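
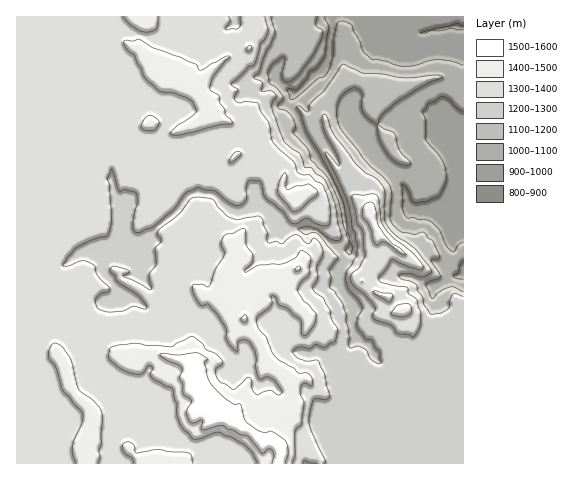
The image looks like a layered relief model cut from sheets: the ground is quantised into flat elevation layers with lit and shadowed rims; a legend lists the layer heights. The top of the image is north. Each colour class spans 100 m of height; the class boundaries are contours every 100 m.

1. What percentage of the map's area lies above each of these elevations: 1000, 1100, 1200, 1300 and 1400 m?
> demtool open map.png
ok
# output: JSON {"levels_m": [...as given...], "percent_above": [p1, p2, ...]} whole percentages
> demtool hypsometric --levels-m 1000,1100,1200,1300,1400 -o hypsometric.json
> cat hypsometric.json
{"levels_m": [1000, 1100, 1200, 1300, 1400], "percent_above": [95, 87, 80, 62, 15]}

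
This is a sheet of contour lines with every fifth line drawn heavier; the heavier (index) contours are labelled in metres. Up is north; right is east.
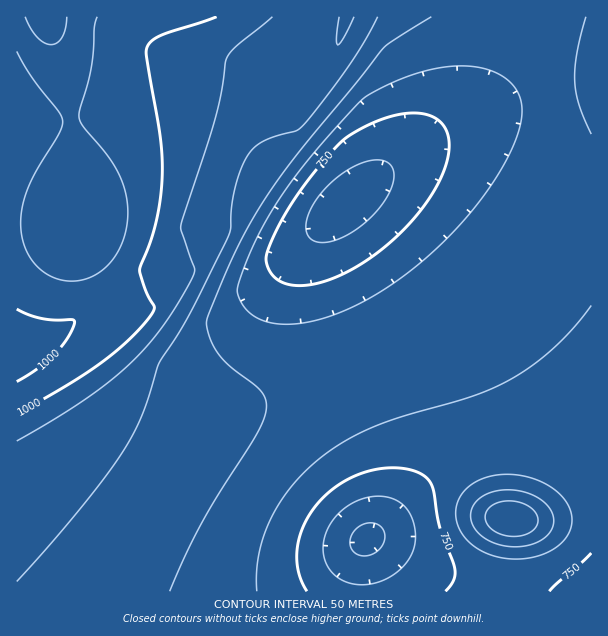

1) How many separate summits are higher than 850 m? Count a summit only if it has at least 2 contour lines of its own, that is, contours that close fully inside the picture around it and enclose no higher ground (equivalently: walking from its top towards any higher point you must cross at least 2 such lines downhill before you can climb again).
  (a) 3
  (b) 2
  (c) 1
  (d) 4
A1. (c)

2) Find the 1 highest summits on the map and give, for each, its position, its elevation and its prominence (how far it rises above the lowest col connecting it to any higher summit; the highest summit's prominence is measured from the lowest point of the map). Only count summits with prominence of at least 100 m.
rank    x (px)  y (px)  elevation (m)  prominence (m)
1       512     519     947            165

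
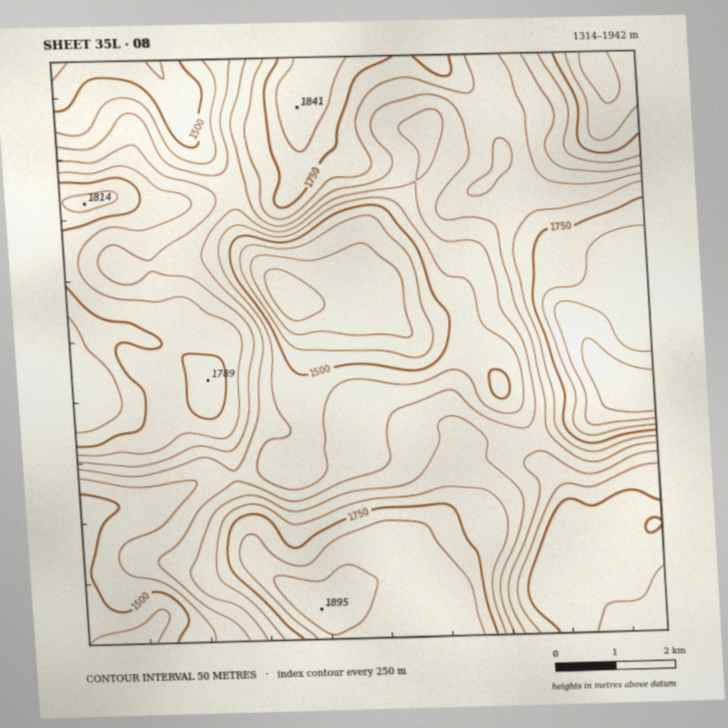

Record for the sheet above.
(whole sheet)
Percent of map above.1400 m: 96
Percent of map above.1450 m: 92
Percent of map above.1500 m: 82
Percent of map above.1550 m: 71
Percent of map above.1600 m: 60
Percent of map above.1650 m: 47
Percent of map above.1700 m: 34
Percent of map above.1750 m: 22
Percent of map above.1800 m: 13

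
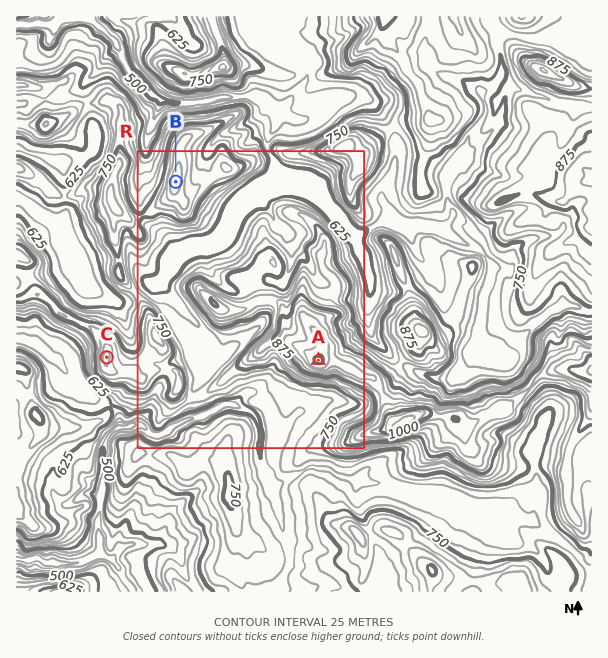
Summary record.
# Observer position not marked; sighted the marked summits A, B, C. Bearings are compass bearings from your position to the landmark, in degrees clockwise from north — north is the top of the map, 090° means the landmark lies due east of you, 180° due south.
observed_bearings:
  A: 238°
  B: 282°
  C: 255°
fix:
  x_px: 496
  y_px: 251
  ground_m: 720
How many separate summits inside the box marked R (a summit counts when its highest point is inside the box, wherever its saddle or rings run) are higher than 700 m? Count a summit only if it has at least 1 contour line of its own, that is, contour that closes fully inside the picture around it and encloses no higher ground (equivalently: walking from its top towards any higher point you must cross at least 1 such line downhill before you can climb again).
6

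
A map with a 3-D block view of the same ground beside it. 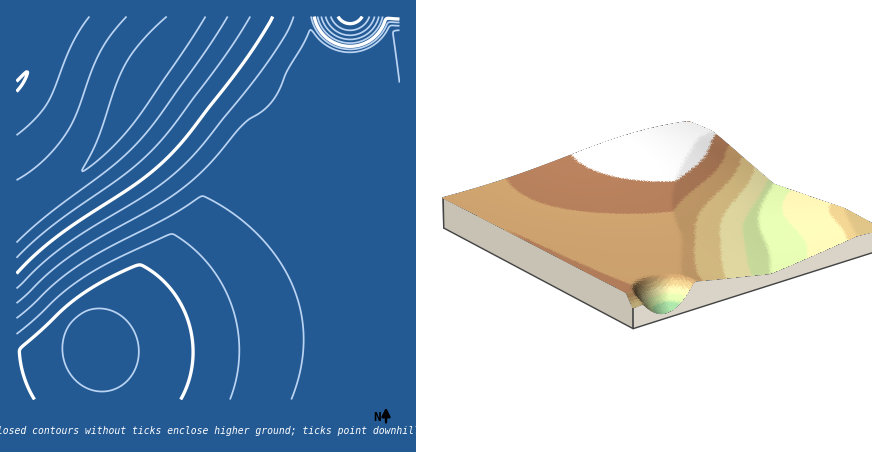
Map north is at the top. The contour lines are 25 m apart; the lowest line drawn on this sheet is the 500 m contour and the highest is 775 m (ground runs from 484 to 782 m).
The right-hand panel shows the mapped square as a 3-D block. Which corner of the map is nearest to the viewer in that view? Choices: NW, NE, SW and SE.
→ NE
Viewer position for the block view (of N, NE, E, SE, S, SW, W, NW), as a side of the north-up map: NE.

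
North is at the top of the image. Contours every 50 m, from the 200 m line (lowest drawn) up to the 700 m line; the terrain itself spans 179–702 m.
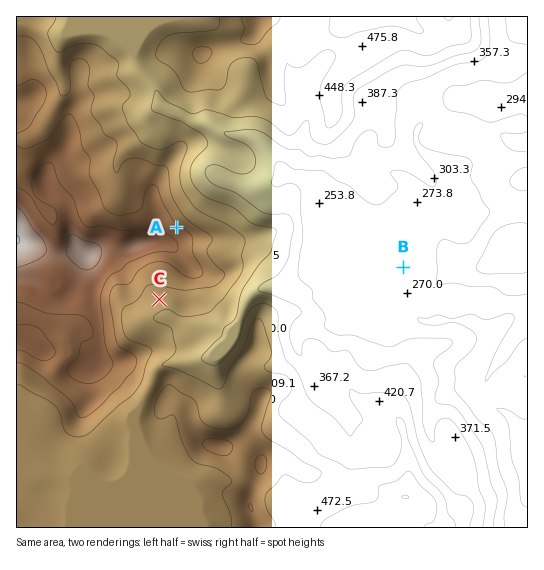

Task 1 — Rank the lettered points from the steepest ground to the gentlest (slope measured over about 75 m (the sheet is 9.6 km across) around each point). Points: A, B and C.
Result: A C B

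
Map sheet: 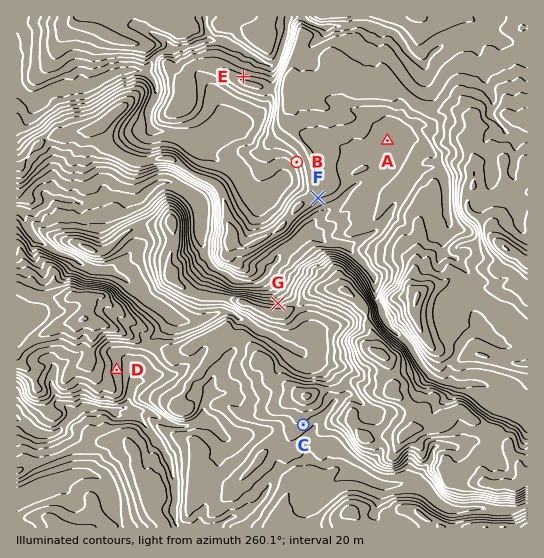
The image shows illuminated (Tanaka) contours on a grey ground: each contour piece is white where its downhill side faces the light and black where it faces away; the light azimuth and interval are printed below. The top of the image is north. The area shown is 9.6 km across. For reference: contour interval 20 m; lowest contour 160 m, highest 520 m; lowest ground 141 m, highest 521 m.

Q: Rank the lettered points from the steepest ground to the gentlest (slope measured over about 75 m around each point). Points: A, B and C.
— B C A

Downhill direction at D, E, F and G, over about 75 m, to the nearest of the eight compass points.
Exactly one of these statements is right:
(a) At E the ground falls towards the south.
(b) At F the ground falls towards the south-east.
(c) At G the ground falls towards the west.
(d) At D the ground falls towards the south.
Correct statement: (b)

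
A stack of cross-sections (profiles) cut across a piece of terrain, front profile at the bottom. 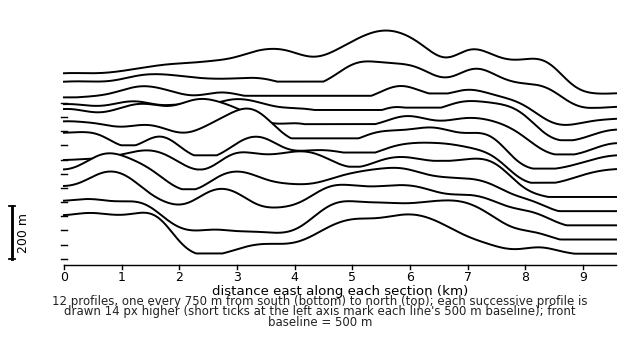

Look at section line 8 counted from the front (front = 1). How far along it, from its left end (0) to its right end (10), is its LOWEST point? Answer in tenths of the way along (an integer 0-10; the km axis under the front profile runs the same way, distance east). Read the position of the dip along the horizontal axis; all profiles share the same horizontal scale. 9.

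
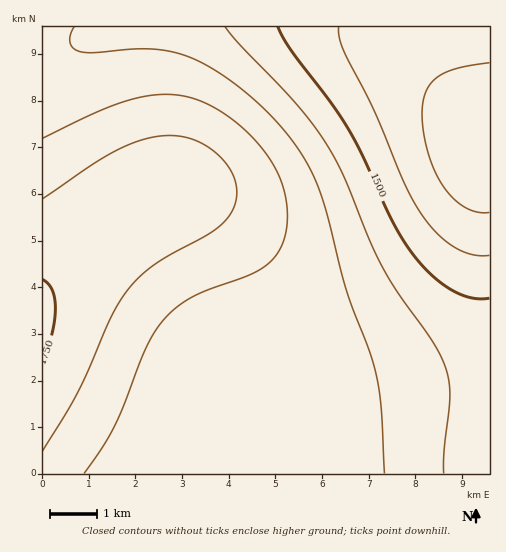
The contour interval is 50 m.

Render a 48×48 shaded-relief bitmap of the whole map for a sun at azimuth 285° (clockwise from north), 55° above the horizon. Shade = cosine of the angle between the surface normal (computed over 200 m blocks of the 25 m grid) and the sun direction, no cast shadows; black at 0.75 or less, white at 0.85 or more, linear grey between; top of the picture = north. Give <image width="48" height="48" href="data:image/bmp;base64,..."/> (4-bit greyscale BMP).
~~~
<image width="48" height="48" href="data:image/bmp;base64,Qk32BAAAAAAAAHYAAAAoAAAAMAAAADAAAAABAAQAAAAAAIAEAAATCwAAEwsAABAAAAAAAAAAAAAAABEREQAiIiIAMzMzAERERABVVVUAZmZmAHd3dwCIiIgAmZmZAKqqqgC7u7sAzMzMAN3d3QDu7u4A////AGZnd4iJmaqru7u8u7u7qpmIh3d3d3iJmmZmd3iImZqqu7u8u7u7qpmIh3d3d4iJmmZmd3iImZqqu7u8y7u7qpmIh3d3d4iJqmZmZ3eIiZmqu7u8zLu7qqmYh3d3d4iJqmZmZ3d4iJmqq7u8zLu7uqmYh3d3d4iJqmZmZnd3iJmaq7u7zLu7uqmYiHd3d4iZqmZmZmd3iImaqru7zLu7uqmYiHd3eIiZqmZmZmZ3eIiZqru7vLu7uqmYiHd3eIiZqmZmZmZnd4iZqru7u7u7uqmYiId3eIiZqmZmZmZmd4iJqqu7u7u7uqmZiId3iIiZqmZmZmZmd3iJmqu7u7u7uqqZiIh4iImaqmZmZmZmZ3iJmqq7u7u7uqmZiIiIiImaq2ZmZmZmZneImaq7u7u7uqmZiIiIiImaq3ZmZmZmZneImaqru7u7qqmYiIiIiImaq3dmZmZmZnd4iZqqq7u6qqmYiIiIiImau3d2ZmZmZmd4iZmqqqqqqpmYiIeIiImau4d3ZmZmZmd4iJmaqqqqqZmIiHd4iImau4h3dmZmZmd3iJmZqqqqmZiIh3d3iImau4iHd3ZmZmd3iImZmZmZmZiHd3d3iImau5mId3d3Z3d3iIiZmZmZmIh3d3d3eImau5mYiHd3d3d3iIiImZmYiId3dmZ3eImau6qZiIh3d3d3eIiIiIiIiHd2ZmZnd4mau6qpmYiId3d3iIiIiIiId3dmZmZmd4iau7uqqZmIiIiIiIiIiId3d3ZmZVZmd4iau7u6qpmZiIiIiIiHd3d3dmZlVVVmZ3iau8y7uqqZmYiIiIh3d3d2ZmVVVVVWZ3iau8zLu6qqmZmIiId3d3dmZlVVVFVVZniau8zMy7uqqZmYiId3d2ZmZVVUREVVZniJq93MzLu7qqmZiId3dmZmVVVERERVZniJq93dzMy7uqqZmIh3dmZlVVRERERVVneJq93d3czLu6qpmIh3dmZVVURERERFVneJq93d3dzMy7qpmYh3dmZVVURERERFVneJqt3d3d3MzLuqmYh3dmZVVURERERVVneJqt3d3d3czLuqmYh3dmZVVURERERVZneJqt3d3d3dzMu6qYh3dmZVVVREREVVZneJqt3d3d3d3Mu6qYh3dmZVVVVUVVVWZneJmt3d3d3d3Mu6qZiHdmZVVVVVVVVmZ3iJms3d3d3d3Mu6qZiHdmZlVVVVVWZmZ3iJmszd3d3d3Mu6qZiHdmZmVVVWZmZnd3iJmczN3d3d3Mu6qZiHdmZmZmZmZmd3d4iJmbvMzd3dzMu6qZiHd2ZmZmZmZ3d3iIiJmbu8zMzMzMu6qZiHd2ZmZmZ3d3eIiIiZmau7zMzMzLu6qYiHd2ZmZnd3d4iIiImZmaq7vMzMzLu6mYiHd3ZmZ3d3iIiImZmZmZqqu7zMu7uqmYiHd3d3d3eIiImZmZmZmZmqq7u7u7qqmYiHd3d3d3iIiZmZmZmZmYiZqqu7u6qpmYh3d3d3d3iImZmZmZmZmYiZmqqqqqqpmIh3d3d3d4iJmZmaqpmZmQ=="/>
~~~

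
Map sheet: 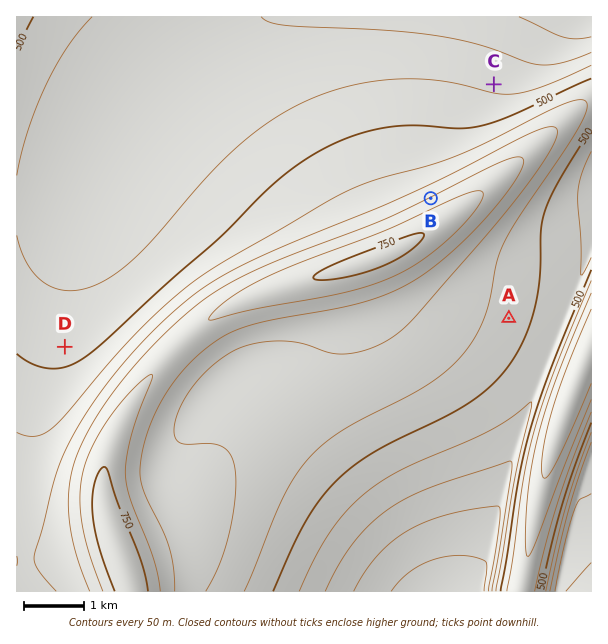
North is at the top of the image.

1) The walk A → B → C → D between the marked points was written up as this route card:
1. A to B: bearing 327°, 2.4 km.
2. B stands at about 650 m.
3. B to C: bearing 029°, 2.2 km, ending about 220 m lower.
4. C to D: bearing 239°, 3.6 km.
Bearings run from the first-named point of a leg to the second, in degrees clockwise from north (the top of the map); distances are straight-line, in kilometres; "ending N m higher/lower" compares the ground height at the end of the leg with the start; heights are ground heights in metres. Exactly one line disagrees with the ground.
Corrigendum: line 4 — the distance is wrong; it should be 8.4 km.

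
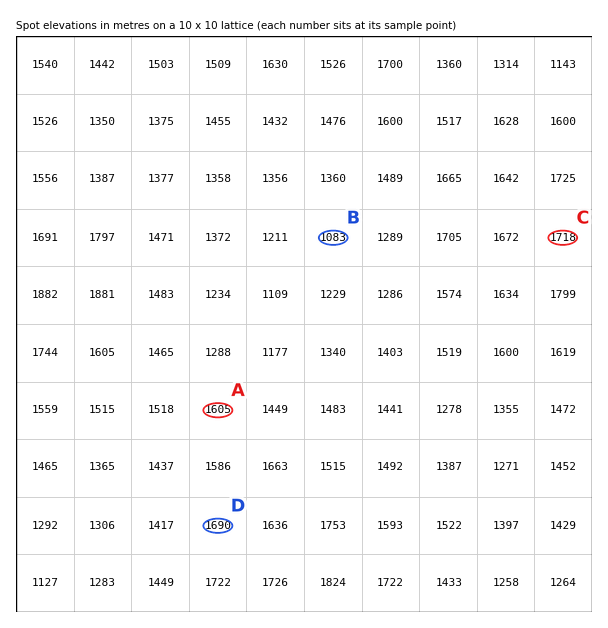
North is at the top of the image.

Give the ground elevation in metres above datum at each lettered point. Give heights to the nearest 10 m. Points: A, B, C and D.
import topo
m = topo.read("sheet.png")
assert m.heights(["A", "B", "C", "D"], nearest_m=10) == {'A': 1610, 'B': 1080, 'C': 1720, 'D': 1690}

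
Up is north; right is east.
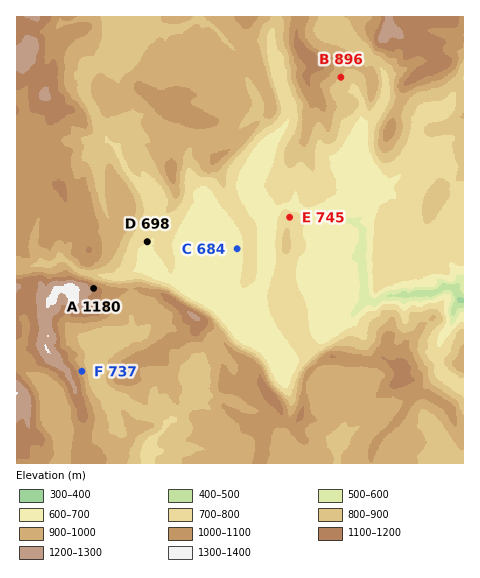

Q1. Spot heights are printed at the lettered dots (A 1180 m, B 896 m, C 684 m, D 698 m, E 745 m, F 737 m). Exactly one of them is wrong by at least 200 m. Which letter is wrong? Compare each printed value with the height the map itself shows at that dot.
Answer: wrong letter F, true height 987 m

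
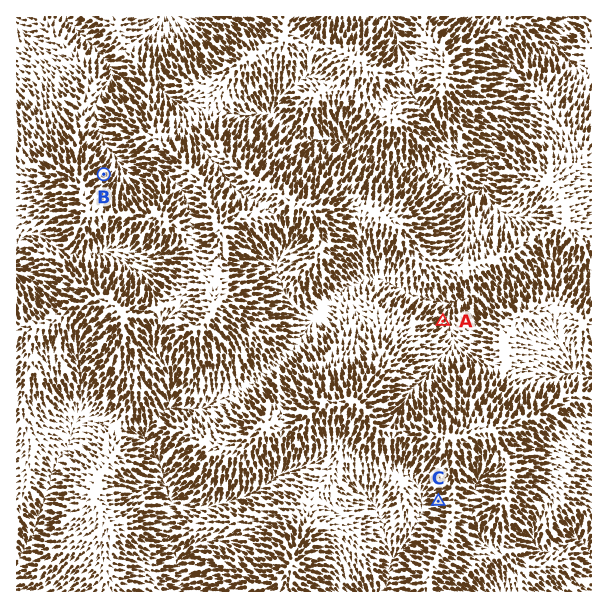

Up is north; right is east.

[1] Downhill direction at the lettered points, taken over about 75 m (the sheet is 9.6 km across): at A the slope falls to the NE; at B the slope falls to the NE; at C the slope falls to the W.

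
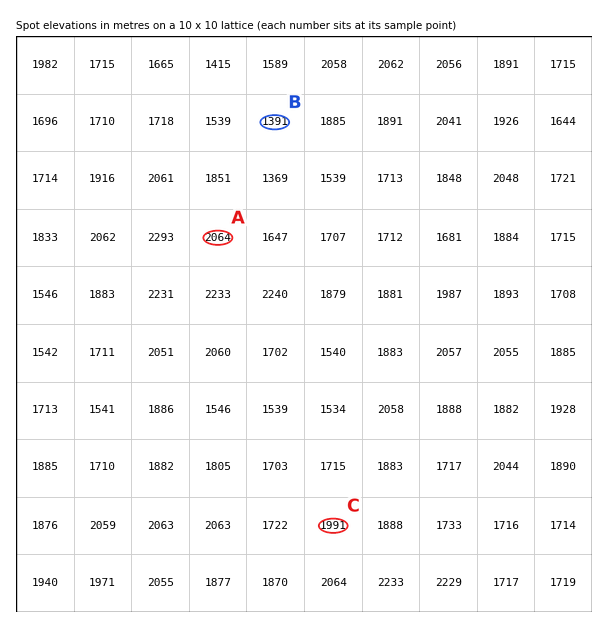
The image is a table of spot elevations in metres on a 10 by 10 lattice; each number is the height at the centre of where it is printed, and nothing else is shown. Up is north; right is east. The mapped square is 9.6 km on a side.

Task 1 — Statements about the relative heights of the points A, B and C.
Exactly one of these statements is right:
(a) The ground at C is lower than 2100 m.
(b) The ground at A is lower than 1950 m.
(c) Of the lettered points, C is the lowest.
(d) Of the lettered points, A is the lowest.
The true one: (a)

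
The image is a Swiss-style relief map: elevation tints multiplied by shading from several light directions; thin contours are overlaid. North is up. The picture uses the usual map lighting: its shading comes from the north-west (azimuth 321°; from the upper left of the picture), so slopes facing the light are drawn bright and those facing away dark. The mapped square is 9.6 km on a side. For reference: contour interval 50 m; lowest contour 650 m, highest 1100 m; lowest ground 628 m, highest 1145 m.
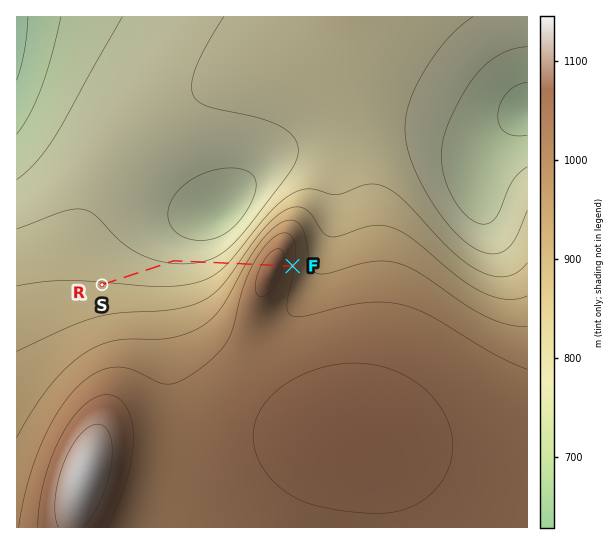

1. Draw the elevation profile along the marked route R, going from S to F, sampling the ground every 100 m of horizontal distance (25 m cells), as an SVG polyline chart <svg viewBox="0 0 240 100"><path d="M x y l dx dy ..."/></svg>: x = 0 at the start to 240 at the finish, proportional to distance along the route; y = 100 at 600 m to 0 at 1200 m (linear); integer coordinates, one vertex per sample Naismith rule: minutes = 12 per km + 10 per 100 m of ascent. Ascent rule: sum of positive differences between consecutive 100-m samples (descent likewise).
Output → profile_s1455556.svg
<svg viewBox="0 0 240 100"><path d="M0 58l7 0 6 1 7 0 6 1 7 1 6 0 7 1 7 1 6 0 7 1 6 1 7 1 6 1 7 0 7 1 6 0 7 0 6-1 7 0 6-1 7-1 7-1 6-2 7-2 6-4 7-4 7-6 6-6 7-6 6-6 7-4 6-3 7 0 7 2 6 3 7 4 3 2"/></svg>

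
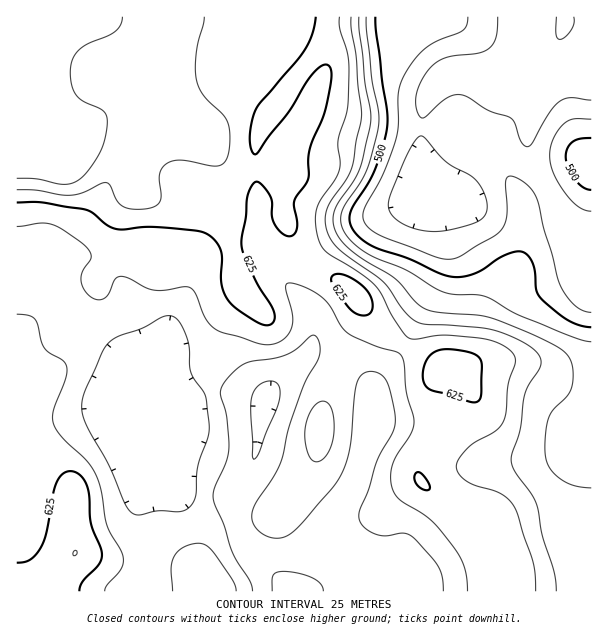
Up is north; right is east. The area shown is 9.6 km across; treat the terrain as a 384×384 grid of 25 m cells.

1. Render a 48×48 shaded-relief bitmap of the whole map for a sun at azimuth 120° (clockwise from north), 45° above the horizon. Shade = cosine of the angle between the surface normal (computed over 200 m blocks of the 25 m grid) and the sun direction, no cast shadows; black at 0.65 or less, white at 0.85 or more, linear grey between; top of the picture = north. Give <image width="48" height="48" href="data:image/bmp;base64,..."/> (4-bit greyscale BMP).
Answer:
<image width="48" height="48" href="data:image/bmp;base64,Qk32BAAAAAAAAHYAAAAoAAAAMAAAADAAAAABAAQAAAAAAIAEAAATCwAAEwsAABAAAAAAAAAAAAAAABEREQAiIiIAMzMzAERERABVVVUAZmZmAHd3dwCIiIgAmZmZAKqqqgC7u7sAzMzMAN3d3QDu7u4A////ADM1eIdlRDMjVnd2VUREREREMiIzRXd2ZTMkaIhlRDM0VmZmVVVEREREMiIzRXd2VTMiV4h1RDM0VmZVVVVUREVEMyMzRnd2VUMiNndlQzM0ZmVVVmVURFVUMzM0RndmVUMiNXdlQzM0VlRFVmVERFVUMzNEVndlVEMiNndkMzM0VkNFVmVERFVUMzREVndlVEMyRohlQzM0VTI0VmZTM0VUREREVndlREMiR4hlREM0VTEjVWZUMjNEVVREVWZlREMiNohlREM0ZkESNWdlMhI0VVRERWZVREQyNndlREM0Z2MRJFd2QQEkVlVEVWVUREQzNWZVREQzV3QQE0aHUgAUVmVVZmVURERERWZVREQzRnYhEjaIYwADVmZmZ3ZVRFVVVVVUREQzRnYxATV4ZBACRWZnd3ZVRFVVZlVURERDRnYxACV4dSABNFVniIZVRGZmZlVERERDRnZBABR4dTESREVXiIdVRGZ3dlVERERERnZSAANndTETRUVXiIdlVFZnh2VEREREVndTEANWdTESRVVmiIdlVUVnd2VUREREVndlMRJGZTEBNVVmeId2VURVZ3ZUREM0Vnd2UyJFZUIRJFVmd3d2VVVEVnZVREMzRWZ3dTM1VVQhEzRVZmZmVVVVVWZlVUMzRVVoh1M0VVVBESIzRFVERFVVVWZmZUMzRVVXmGM0RVZSEBESMzNDM0VVVVZmZlQzRERXiGMjVmZUIRESMzNEM0RVVFVmZmQyNERWd1MjV3dlMiIjRERVRERFREVVVmVCI0VmZlMjV4dlQyI0RVVWVUREREVVRWZDIkZmVUMjVmZVQyIjRVZmVURERERURFZTIkZlVEMzREREQyEjNFZ2VURERERERFVTI1ZlRUREQzMzMyESNFZ3VURERERERFVUM1ZURWZlRDMzMyERI1Z2VVVERERVVVVURGZUVniHZEMzMyIREkZ2VWVVRERWZmVURWZUVoqpdVREMzIREkZlVWZlVURGZmZURGZEVpvcp2VERDMhEkZlRHdmdlM1Z3ZURFVEVoveyoZUREMyElZURHdmiHQ0VmZVRWVEVnnO7JdlREQyI0VDM3ZmiYYzVmZVVmVEVmet7bl1REQzNEQyI2VVaJdUVmZVZ3VEVmZ63cl1REREREIRI0RDV4hkRVVVZ3UzRnZ5vcqGQ0RVVUEAIkQzRnhlREM0aIYyNnd4rMqGQzRVVUEAEkMzRWd2VEMzV3ZCJHiIrMqFMjRVVUIAEkQ0RFZmVUM0VmZTI1eIq7qFMjRERVMQEkREVERWZUREVVZlM0aIq6mGMiRENEQiI0RFVURFVVRVVVVVQzV5qqmHQzREM0RDM0NFZlREVVVWZURWVDV6u5iIZERVQzRURERFZlVERVVmZVRWZURqy5eIhlVVUzNVVURFZmVURFVmZVVVZlRpy4Z4h2ZmZDNFZUREVmZlRFVWZVVVZmVpu4VWd3Z3dUNFZkRERWZmVEVVVVRVZnZ5unVFZmZ3dkM0ZkRERVZ2VURFVVRFVnd6unVEVWZ3dkM0Vg=="/>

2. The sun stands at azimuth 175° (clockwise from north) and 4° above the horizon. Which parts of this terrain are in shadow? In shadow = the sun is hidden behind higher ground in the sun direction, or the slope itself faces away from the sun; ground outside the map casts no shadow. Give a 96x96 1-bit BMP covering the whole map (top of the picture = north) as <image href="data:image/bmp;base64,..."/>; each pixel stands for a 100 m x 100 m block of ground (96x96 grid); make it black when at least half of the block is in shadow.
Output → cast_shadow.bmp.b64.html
<image width="96" height="96" href="data:image/bmp;base64,Qk2+BAAAAAAAAD4AAAAoAAAAYAAAAGAAAAABAAEAAAAAAIAEAAATCwAAEwsAAAIAAAAAAAAA////AAAAAAAAAAAAAAAAAAAAAAAAAAAAAAAAAAAAAAAAAAAAAAAAAAAAAAAAAAAAAAAAAAAAAAAAAAAAAAAAAAAAAAAAAAAAAAAAAAAAAAAAAAAAAAAAAAAAAAAAAAAAAAAAAAAAAAAAAAAAAAAAAAAAAAAAAAAAAAAAAAAAAAAAAAAAAAAAAAAAAAAAAAAAAAAAAAAAAAAAAAAAAAAAAAAAAAAAAAAAAAAAAAAAAAAAAAAAAAAAAAAAAAAAAAAAAAAAAAAAAAAAAAAAAAAAAAAAAAAAAAAAAAAAAAAAAAAAAAAAAAAAAAAAAAAAAAAAAAAAAAAAAAAAAAAAAAAAAAAAAAAAAAAAAAAAAAAAAAAAAAAAAAAAAAAAAAAAAAAAAAAAAAAAAAAAAAAAAAAAAAAAAAAAAAAAAAAAAAAAAAAAAAAAAAAAAAAAAAAAAAAAAAAAAAAAAAAAAAAAAAAAAAAAAAAAAAAAAAAAAAAAAAAAAAAAAAAAAAAAAAAAAAAAAAAAAAAAAAAAAAAAAAAAAAAAAAAAAAAAAAAAAAAAAAAAAAAAAAAAAAAAAAAAAAAAAAAAAAAAAAAAAAAAAAAAAAAAAAAAAAAAAAAAAAAAAAAAAAAAAAAAAAAAAAAAAAAAAAAAAAAAAAAAAAAAAAAAAAf4H4AAAAAAAAAAAB////8AAAAAAAAAAB////8AAAAAAAAAAD////8AAAAAAAAAAH////8AAAAAAAAAAH////8AAAAAAAAAAP////8AAAAAAAAAAH////8AAAAAAAAAAH////8AAAAAAAAAAD////4AAAAAAAAAPj///B4AAAAAAAAA/z//8AAAAAAAAAAB////wAAAAAAAAAAH////gAAAAAAAAAAP////gAAAAAAAAAAP////AAAAAAAAAAAP////AAAAAAAAAAAP////AAAAAAAAAAAP////AAAAAAAAAAAP////AAAAAAAAAAAP////AAAAAAAAAAAP///+AAAAAAAAAAAP///+AAAAAAAAAAAH///8AAAAAAAAAAAD///4AAAAAAAAAAAB/7/wAAAAAAAAAAAAeB/AAAAAAAAAAAAAAAQAAAAAAAAAAAAAAAAAAAAAAAAAAAAAAAAAAAAAAAAAAAAAAAAAAAAAAAAAAAAAAAAAAAAAAAAAAAAAAAAAAAAAAAAAAAAAAAAAAAAAAAAAAAAAAAAAAAAAAAAAAAAAAAAAAAAAAAAAAAAAAAAAAAMAAAAAAAAAAAAAAB8AAAAAAAAAAAAAAB8AAAAAAAAAAAAAAB8AAAAAAAAAAAAAAB8AAAAAAAAAAAAAAA8AAAAAAAAAAAAAAA8AAAAAAAAAAAAAAAYAAAAAAAAAAAAAAAAAAAAAAAAAAAAAAAAAAAAAAAAAAAAAAAAAAAAAAAAAAAAAAAAAAAAAAAAAAAAAAAAAAAAAAAAAAAAAAAAAAAAAAAAAAAAAAAAAAAAAAAAAAAAAAAAAAAAAAAAAAAAAAAAAAAAAAAAAAAAAAAAAAAAAAAAAAAAAAAAAAAAAAAAAAAAAAAA="/>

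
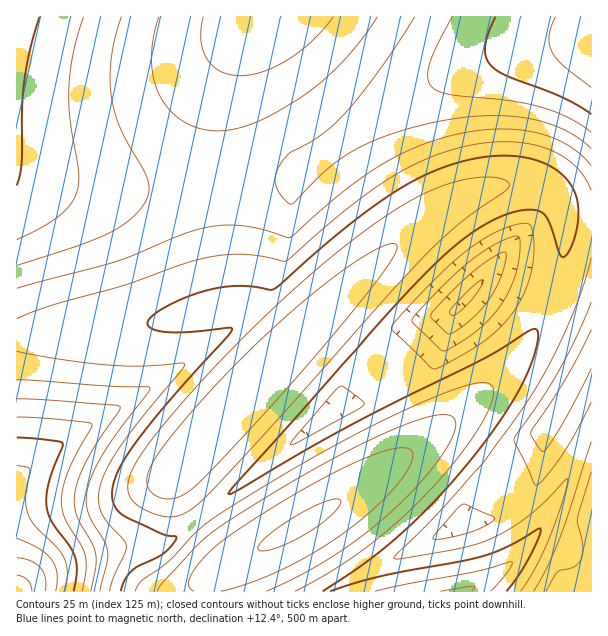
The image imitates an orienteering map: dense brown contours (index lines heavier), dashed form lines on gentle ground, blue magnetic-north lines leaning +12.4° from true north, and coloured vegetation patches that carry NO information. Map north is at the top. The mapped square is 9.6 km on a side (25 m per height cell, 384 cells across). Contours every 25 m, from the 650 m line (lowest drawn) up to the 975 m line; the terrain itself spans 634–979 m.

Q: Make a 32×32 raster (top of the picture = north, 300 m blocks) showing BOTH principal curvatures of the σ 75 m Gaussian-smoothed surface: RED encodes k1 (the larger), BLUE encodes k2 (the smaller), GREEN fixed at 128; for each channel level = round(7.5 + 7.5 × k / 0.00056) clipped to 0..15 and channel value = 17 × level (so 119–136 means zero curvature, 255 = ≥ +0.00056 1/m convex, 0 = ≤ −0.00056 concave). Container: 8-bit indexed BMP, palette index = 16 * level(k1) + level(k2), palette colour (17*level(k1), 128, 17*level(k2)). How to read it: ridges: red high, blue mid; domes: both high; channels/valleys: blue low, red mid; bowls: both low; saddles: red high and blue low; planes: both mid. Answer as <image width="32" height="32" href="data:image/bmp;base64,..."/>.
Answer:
<image width="32" height="32" href="data:image/bmp;base64,Qk02CAAAAAAAADYEAAAoAAAAIAAAACAAAAABAAgAAAAAAAAEAAATCwAAEwsAAAABAAAAAAAAAIAAABGAAAAigAAAM4AAAESAAABVgAAAZoAAAHeAAACIgAAAmYAAAKqAAAC7gAAAzIAAAN2AAADugAAA/4AAAACAEQARgBEAIoARADOAEQBEgBEAVYARAGaAEQB3gBEAiIARAJmAEQCqgBEAu4ARAMyAEQDdgBEA7oARAP+AEQAAgCIAEYAiACKAIgAzgCIARIAiAFWAIgBmgCIAd4AiAIiAIgCZgCIAqoAiALuAIgDMgCIA3YAiAO6AIgD/gCIAAIAzABGAMwAigDMAM4AzAESAMwBVgDMAZoAzAHeAMwCIgDMAmYAzAKqAMwC7gDMAzIAzAN2AMwDugDMA/4AzAACARAARgEQAIoBEADOARABEgEQAVYBEAGaARAB3gEQAiIBEAJmARACqgEQAu4BEAMyARADdgEQA7oBEAP+ARAAAgFUAEYBVACKAVQAzgFUARIBVAFWAVQBmgFUAd4BVAIiAVQCZgFUAqoBVALuAVQDMgFUA3YBVAO6AVQD/gFUAAIBmABGAZgAigGYAM4BmAESAZgBVgGYAZoBmAHeAZgCIgGYAmYBmAKqAZgC7gGYAzIBmAN2AZgDugGYA/4BmAACAdwARgHcAIoB3ADOAdwBEgHcAVYB3AGaAdwB3gHcAiIB3AJmAdwCqgHcAu4B3AMyAdwDdgHcA7oB3AP+AdwAAgIgAEYCIACKAiAAzgIgARICIAFWAiABmgIgAd4CIAIiAiACZgIgAqoCIALuAiADMgIgA3YCIAO6AiAD/gIgAAICZABGAmQAigJkAM4CZAESAmQBVgJkAZoCZAHeAmQCIgJkAmYCZAKqAmQC7gJkAzICZAN2AmQDugJkA/4CZAACAqgARgKoAIoCqADOAqgBEgKoAVYCqAGaAqgB3gKoAiICqAJmAqgCqgKoAu4CqAMyAqgDdgKoA7oCqAP+AqgAAgLsAEYC7ACKAuwAzgLsARIC7AFWAuwBmgLsAd4C7AIiAuwCZgLsAqoC7ALuAuwDMgLsA3YC7AO6AuwD/gLsAAIDMABGAzAAigMwAM4DMAESAzABVgMwAZoDMAHeAzACIgMwAmYDMAKqAzAC7gMwAzIDMAN2AzADugMwA/4DMAACA3QARgN0AIoDdADOA3QBEgN0AVYDdAGaA3QB3gN0AiIDdAJmA3QCqgN0Au4DdAMyA3QDdgN0A7oDdAP+A3QAAgO4AEYDuACKA7gAzgO4ARIDuAFWA7gBmgO4Ad4DuAIiA7gCZgO4AqoDuALuA7gDMgO4A3YDuAO6A7gD/gO4AAID/ABGA/wAigP8AM4D/AESA/wBVgP8AZoD/AHeA/wCIgP8AmYD/AKqA/wC7gP8AzID/AN2A/wDugP8A/4D/AGRkdYaYqbm4x8i4qKiYmIiFgICEh4iIiLf4+JiIhIWIdWR0hJWmpoWWuLi4uKiomIiHhYCAg4eHh4fH+KiFhJeGhnaFlaSUcnCWqKi4uLioqJiIh4WAgHR3h4en+JeCl5aWlpeYp4WFlJCVmKiouLioqJiYiIeFgGBydHbH+ISVlpanp6iol5ioloCDl5ioqLi4qKiYiIeHcoWEgoX3t4OGhpaXqKi4qamol4CAh5ioqLi4uKiYmIiEhJiXg6b3h3SGhoeYmKiouKiYh4GAhoiYqKi4uKiomIeCl5iVhPendnOEhoeImKiouKiYh4OAhIiYqKi4uLiomIaTl5aCt/d3dnOChoeImKiouKiYiIWAgoeImKiouLioqIaCgnGH93d3d3Vwg4eImKi4uKiYiIaAcIaHl6iouLioqJeGcHbXh3eHh4eCgIWImKi4uKiYiIdgcYGBhJent7e4qJiEcJeHh4eIiIiGgIKHmKi4uKiYiIWEl5eUgpenp7e3qJiAdJeXl5iIiIiHg4CGmKi4uKiYh4KXmJiWg5enp7e3qIZwl5eYmJiYmJiYhoCEmKiouKiYhZOXmJiDhpenp7eomICYmJiYmJiYmJiYl4KDl6iouKiXhYGDhoVzh5ent7eohpiYmJiXl5eYmJiYmIWDl6iouKiXh4SBcGB2h5ent6iYiIiIiIeHh4eImJiYmIWEmKiouKenl4d3cnB2h6e3t6iHh4eHh4eHh4iIiIiIiISHmKiouKenl4d3cXCHl6e3qIeHh4d3d3eHh4eIiIiIhnWHmKiouKenl4eHcHKXp7eoh4eHh3d3d4eHh4eHh4eGdIeHmKiouKenl5eGcISnt6iHh4eHh3eHh4eHh4eHh3d0hoeHmJioqLenp5eVgaa3qIeHh4eHd4eHh4eHh4eHd3WGhoeHiJioqLe3p6empqiod4eHh4eHh4eHh4eHh4d3dYaGhoeHiJioqKi4t7e4qJl3h4eHh4eHh4eHh4eHh4d2hoaGhoaHiIiYqKioqKiZmXeHh4eHh4eHh4eHh4eHh3eGhoaGhoaHh4iImJiYmJiYh4eHh4eHh4eHh4eHh4eHd4eHhoaGhoaGh4eHiIiHh4eHh4eHh4eIiIiIh4eHh4eHh4eHhoaGhoaGhoaHh4aGhoeHh4eHiIiIiIiIiIiIiIiHh4eHhoaGhoaGhoaGhoaGh4eHh4eIiIiIiIiIiIiIiIiHh4eHh4aGhoaGhoaGhoaHh4eHh4iIiIiIiIiIiIiIiIiHh4eHh4eHh4aGdnd3d4eHh4eHh4iIiIiIiIiIiIiIiIiIh4eHh3d3d3d3d3d3h4eHh4eHiIiIiIiIiIiIiIiIiIiIh4eHd3d3d3d3d3c="/>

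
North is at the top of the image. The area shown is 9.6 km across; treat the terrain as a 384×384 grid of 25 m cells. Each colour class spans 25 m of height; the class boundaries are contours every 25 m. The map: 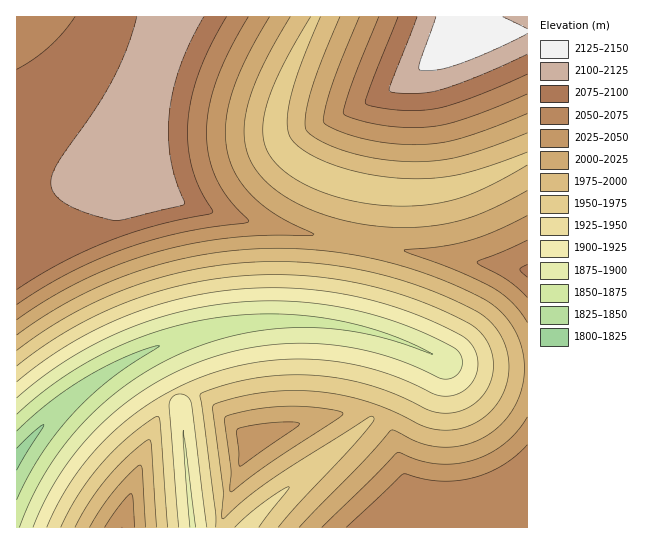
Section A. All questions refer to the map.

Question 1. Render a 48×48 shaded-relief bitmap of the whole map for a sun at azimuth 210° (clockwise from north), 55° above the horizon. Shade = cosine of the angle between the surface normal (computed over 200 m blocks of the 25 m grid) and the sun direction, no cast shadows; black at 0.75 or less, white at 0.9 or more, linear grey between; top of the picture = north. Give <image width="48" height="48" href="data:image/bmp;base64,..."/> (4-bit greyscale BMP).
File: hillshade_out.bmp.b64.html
<image width="48" height="48" href="data:image/bmp;base64,Qk32BAAAAAAAAHYAAAAoAAAAMAAAADAAAAABAAQAAAAAAIAEAAATCwAAEwsAABAAAAAAAAAAAAAAABEREQAiIiIAMzMzAERERABVVVUAZmZmAHd3dwCIiIgAmZmZAKqqqgC7u7sAzMzMAN3d3QDu7u4A////AHd3d3ZlQyIjeqqJhmZmZVVnd3d3d3d3d3d3d2ZlQyIjerqYh2ZmZVVnd3d3d3d3d3d3dmZmQyIjirqomHZmZlVWZ3d3d3d3d3d3ZmZmRCIkirqpmYdmZmZmZnZlVmZ3d3d2ZmZlVDIkm7qpmZh2ZmZmZlQzNEVmd3dmZmZVVDIlm7uqmZmYZmZmZUIjMzRFZ4ZmZmVVVEIlm7uqmZmZh2ZmZTIjMzRFVpZmZmVVVEIlq7u5iZmZmHZmZTIjM0RFVZhmZlVVVEMmq7unZ4iZmYdmZCIjM0RVVoh2ZVVVVEMmq7p0NFZ3iJiHYyIjM0RVZoiHZVVVVEM3q6dDMzNEVmd3UiIiM0VWZ4mZhlVVRENaunQzMzIiMzREMiIiNEVmd5mZmGVVRERql0MzMzIiIiIiIiIiNFZneJmZmYdVRERGVDMzMzIiIiIiIiIiNWd4iJmZmZl2VEREMzMzMzIiIiIiIiIiRniJmZmZmaqYdkREMzMzMzMiIiIiIiI1eZmZmZmZmaqqmHZEMzMzMzMiIiIiIjV6u7qqqpmZmqqqqph2VEMzMzMiIiIzRoq8zLu7upmZmqqqqqqpiHZVREMzRFZ4q8zMzMy7u5mZmqqqqqu7u6qZiIiIiaq8zMzMzMzLu5mZqqqqqqu7u7u7u7u7zMzMzMzMzMzMy5mZqqqqqqu7u7u7u8zMzMzMzMzMzMzMzJmaqqqqqru7u7u7u8zMzMzMzMzMzMzMzImaqqqqqru7u7u7u8zMzMzMzMzMzMzMu4iZqqqqqru7u7u7u8zMzMzMzMzLu6qZh3eJmqqqqru7u7u7u8zMzMzLu6mYd2ZVVXd4iZqqqru7u7u7u7u7uqmYdmVURERVVXd3eImaqru7u7u7u6mYdlVERERERERVVXd3d3iJmqu7u7qph2VEMzMzREREREVVVXd3d3d4iZqqqYZUQzMzMzMzREREREVVVXd3d3d3d4iIZUMzMzMzMzM0REREREVVVXd3d3d3d3d1QzMzMzMzM0RWZ3d3ZlVVVXd3d3d3d3dkRDMzMzMzRniaqqqpmIdlVXd3d3d3d3dUREQzMzNGmru7u7uqqpmHZXd3d3d3d3dUREREMzWKu7u7u7uqqqqZh3d3d3d3d3ZURERERFm7u7u7u7uqqqqpmXd3d3d3d3ZVVVRERHq7u7u7u7uqqqqZmXd3d3d3d3ZVVVVVVYmqq7u7u7qqqqqZmWd3d3d3d3ZVVVVVVniZmaq7u7qqqqmZmWZ3d3d3d3ZlVVVWZniIiImqu7qqqpmZmWZnd3d3d3dmZmZmZneIiIiJqrqqqpmZmWZnd3d3d3dmZmZmZneIiHd4iaqqqZmZmWZnd3d3d3d2ZmZmZnd3d3d3d4mZmZmZmWZmd3d3d3d2ZmZmZmd3d3d3d3eIiJmZmWZmd3d3d3d3ZmZmd3d3d3d3d3d3eIiZmWZmd3d3d3d3Znd3d3d3d3d3d3d4d3eImWZnd3d3d3d3d3d3d3d3d3d3d3d4d3d3d2Znd3d3d3d3d3d3d3d3d3d3d3d4h3d2VQ=="/>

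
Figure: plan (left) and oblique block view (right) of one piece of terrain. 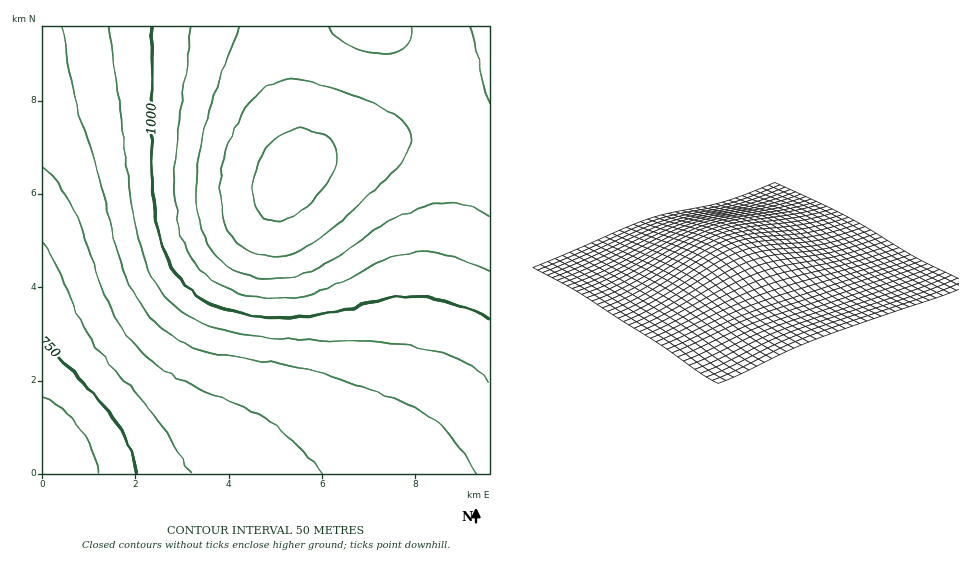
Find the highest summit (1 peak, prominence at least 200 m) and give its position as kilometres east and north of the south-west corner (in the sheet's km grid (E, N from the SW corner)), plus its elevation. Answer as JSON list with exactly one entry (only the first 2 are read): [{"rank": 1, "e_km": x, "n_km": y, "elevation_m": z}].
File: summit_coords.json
[{"rank": 1, "e_km": 5.29, "n_km": 6.36, "elevation_m": 1219}]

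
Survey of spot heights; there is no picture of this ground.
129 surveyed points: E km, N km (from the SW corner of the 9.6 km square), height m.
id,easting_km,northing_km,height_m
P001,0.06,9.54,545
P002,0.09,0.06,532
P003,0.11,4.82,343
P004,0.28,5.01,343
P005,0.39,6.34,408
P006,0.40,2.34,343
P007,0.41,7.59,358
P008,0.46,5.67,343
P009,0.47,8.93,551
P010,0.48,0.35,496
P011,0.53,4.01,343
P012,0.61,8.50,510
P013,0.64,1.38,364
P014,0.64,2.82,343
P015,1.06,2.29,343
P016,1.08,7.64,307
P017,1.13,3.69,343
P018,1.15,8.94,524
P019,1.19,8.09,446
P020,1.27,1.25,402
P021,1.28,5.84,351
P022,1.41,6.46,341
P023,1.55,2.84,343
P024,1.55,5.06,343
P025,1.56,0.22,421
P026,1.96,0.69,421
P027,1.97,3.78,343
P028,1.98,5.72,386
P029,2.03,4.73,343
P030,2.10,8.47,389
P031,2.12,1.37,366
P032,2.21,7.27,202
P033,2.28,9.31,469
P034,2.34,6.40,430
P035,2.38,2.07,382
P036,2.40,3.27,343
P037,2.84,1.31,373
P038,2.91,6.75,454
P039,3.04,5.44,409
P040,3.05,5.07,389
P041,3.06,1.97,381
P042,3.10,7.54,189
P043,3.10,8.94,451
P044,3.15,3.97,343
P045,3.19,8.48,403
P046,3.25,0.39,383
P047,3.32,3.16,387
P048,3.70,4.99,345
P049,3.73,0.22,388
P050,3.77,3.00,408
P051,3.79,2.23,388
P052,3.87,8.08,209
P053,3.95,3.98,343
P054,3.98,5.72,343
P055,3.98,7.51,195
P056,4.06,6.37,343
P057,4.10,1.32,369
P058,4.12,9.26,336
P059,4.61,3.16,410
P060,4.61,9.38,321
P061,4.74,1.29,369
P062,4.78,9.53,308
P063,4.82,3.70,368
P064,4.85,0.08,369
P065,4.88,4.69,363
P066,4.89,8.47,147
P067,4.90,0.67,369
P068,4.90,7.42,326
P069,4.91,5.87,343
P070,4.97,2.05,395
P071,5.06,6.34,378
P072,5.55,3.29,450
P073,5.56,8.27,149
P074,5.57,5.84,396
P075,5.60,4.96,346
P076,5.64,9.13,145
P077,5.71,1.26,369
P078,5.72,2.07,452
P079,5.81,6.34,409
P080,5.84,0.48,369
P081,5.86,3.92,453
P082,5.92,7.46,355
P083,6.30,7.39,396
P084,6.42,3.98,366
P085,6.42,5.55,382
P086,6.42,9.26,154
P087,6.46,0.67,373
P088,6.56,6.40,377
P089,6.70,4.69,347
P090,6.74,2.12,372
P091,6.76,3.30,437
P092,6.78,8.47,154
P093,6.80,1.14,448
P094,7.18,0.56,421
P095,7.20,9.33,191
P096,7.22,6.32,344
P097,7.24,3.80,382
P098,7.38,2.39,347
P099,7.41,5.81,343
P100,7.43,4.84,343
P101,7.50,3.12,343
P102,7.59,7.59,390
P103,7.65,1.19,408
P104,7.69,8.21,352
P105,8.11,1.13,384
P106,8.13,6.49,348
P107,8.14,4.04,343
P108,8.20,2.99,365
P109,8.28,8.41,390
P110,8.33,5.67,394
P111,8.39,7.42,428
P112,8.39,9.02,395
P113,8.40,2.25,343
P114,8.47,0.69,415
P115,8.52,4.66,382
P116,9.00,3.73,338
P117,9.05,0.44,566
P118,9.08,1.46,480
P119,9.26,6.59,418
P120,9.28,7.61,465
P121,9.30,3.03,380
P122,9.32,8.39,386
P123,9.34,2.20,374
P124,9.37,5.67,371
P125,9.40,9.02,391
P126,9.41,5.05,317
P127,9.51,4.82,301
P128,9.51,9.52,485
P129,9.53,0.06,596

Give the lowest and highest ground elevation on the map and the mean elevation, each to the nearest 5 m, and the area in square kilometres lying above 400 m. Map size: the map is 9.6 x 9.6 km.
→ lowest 145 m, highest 595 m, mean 365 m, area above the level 25.1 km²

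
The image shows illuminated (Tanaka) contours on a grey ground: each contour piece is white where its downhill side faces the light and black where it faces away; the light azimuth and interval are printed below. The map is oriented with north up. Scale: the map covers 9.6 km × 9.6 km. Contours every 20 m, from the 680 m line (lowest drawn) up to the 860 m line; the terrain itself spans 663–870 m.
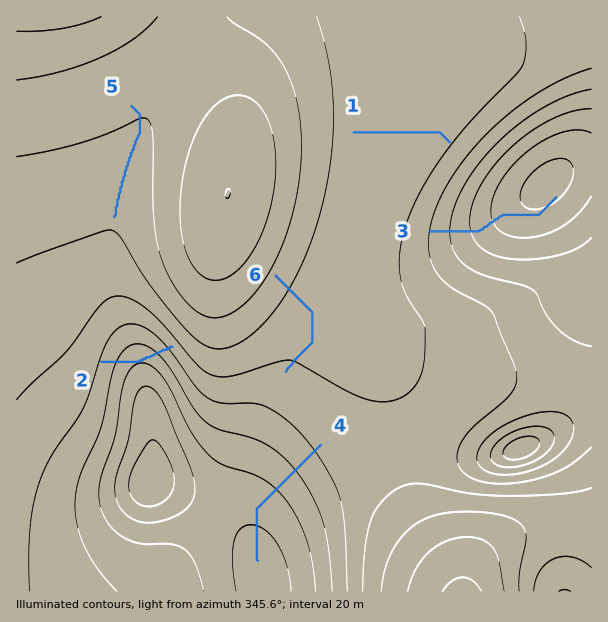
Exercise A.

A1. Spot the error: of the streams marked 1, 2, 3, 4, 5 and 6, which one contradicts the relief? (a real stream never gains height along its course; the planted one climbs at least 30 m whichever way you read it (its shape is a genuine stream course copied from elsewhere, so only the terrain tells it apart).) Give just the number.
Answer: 2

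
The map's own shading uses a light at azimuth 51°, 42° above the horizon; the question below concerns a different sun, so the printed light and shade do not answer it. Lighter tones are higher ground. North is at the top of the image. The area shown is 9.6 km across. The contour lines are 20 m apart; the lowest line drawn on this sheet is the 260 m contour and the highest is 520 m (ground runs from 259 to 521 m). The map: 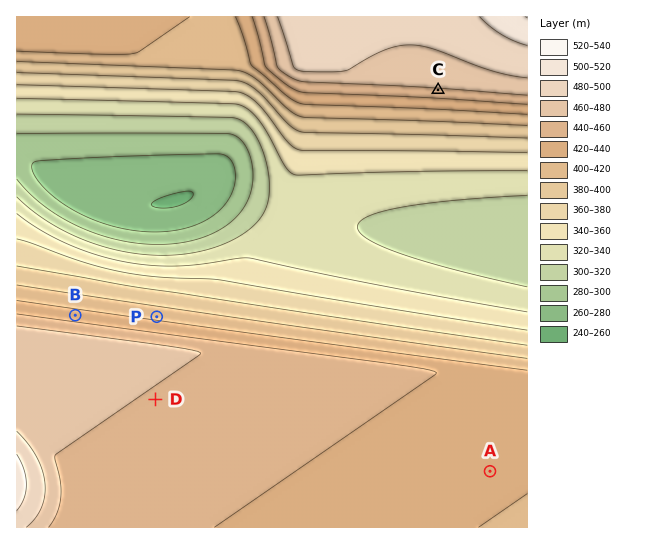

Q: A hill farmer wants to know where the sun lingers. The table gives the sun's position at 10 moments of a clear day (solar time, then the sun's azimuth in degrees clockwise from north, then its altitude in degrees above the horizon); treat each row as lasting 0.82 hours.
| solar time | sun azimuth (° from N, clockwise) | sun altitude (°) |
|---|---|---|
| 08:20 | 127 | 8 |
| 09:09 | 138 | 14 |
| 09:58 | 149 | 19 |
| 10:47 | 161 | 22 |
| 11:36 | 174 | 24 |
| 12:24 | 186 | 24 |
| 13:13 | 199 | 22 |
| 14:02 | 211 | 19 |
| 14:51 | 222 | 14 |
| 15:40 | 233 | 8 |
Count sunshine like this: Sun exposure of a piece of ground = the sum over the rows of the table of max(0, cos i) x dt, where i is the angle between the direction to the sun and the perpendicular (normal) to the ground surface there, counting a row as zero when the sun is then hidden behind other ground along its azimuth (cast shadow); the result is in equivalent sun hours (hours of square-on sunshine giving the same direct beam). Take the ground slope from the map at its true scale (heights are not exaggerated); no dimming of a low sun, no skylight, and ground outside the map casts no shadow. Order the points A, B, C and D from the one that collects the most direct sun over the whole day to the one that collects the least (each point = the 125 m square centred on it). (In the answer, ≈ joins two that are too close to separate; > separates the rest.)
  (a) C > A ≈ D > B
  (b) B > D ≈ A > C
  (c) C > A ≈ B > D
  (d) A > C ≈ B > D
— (a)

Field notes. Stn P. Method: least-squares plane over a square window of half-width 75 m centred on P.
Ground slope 4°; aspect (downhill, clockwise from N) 8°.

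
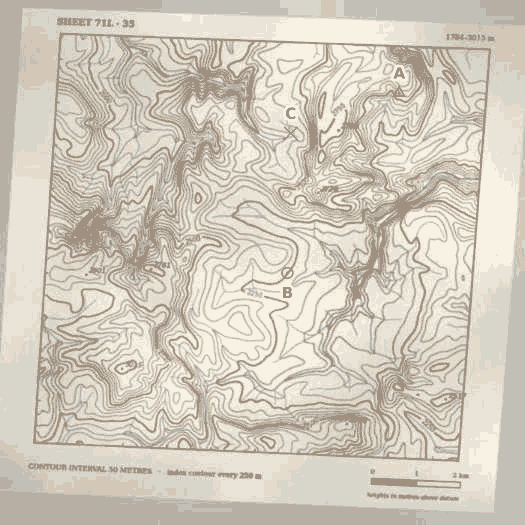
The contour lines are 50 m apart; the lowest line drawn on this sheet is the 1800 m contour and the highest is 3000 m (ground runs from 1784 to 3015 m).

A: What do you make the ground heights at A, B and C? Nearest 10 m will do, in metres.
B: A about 2570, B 2250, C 2340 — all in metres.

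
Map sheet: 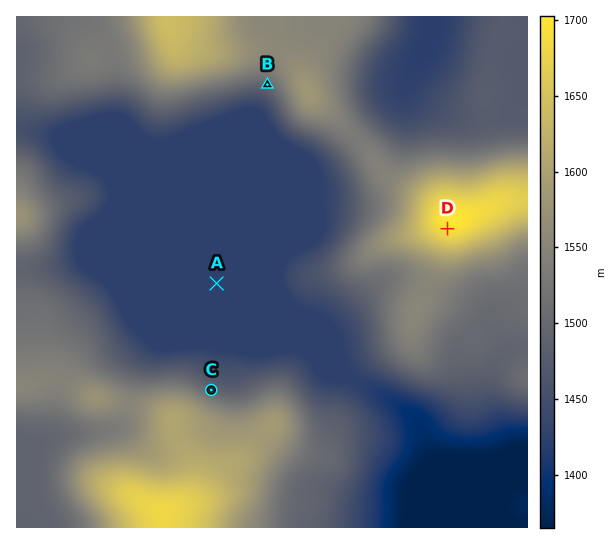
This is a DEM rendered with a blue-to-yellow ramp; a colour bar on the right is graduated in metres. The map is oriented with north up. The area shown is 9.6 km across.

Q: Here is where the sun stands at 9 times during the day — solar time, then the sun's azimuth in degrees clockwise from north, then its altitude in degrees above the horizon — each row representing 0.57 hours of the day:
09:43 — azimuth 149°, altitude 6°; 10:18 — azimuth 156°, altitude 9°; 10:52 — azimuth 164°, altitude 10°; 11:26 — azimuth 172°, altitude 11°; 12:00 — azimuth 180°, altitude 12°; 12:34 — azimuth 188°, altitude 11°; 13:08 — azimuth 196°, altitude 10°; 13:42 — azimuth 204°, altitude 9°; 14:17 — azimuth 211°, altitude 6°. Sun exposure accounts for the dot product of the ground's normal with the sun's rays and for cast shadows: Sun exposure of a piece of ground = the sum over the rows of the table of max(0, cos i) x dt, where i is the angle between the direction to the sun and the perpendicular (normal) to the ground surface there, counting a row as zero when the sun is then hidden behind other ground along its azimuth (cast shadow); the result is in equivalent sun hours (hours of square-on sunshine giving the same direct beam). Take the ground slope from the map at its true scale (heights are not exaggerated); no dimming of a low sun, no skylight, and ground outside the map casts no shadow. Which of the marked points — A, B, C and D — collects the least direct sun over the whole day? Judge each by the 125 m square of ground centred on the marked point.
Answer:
C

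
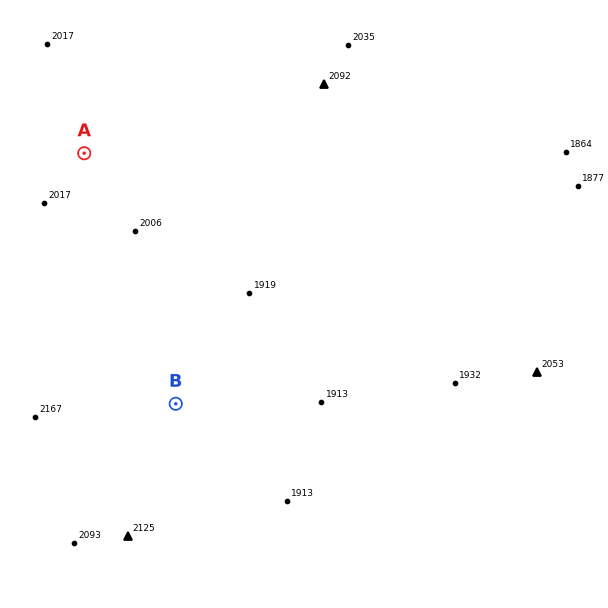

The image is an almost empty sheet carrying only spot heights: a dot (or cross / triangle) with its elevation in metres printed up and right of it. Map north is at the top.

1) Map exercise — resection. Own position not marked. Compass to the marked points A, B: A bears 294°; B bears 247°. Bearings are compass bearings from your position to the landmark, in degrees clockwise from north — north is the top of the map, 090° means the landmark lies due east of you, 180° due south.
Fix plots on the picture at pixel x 417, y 301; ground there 1960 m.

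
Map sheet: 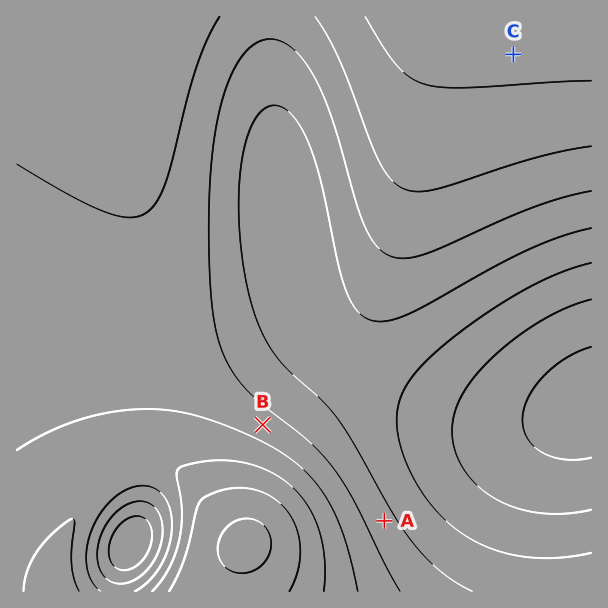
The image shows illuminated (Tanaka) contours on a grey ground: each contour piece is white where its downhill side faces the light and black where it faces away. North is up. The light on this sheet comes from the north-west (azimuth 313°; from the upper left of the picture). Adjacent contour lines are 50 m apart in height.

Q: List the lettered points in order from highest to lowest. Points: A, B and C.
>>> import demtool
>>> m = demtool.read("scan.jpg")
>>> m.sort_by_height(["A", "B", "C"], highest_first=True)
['C', 'B', 'A']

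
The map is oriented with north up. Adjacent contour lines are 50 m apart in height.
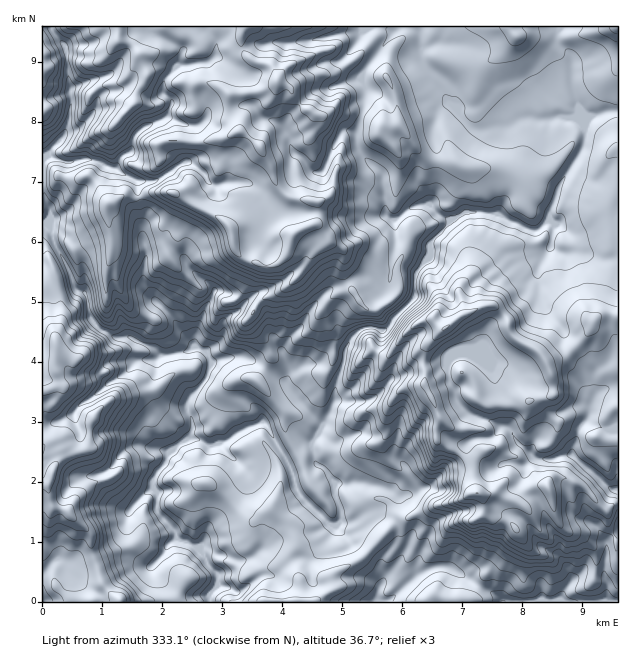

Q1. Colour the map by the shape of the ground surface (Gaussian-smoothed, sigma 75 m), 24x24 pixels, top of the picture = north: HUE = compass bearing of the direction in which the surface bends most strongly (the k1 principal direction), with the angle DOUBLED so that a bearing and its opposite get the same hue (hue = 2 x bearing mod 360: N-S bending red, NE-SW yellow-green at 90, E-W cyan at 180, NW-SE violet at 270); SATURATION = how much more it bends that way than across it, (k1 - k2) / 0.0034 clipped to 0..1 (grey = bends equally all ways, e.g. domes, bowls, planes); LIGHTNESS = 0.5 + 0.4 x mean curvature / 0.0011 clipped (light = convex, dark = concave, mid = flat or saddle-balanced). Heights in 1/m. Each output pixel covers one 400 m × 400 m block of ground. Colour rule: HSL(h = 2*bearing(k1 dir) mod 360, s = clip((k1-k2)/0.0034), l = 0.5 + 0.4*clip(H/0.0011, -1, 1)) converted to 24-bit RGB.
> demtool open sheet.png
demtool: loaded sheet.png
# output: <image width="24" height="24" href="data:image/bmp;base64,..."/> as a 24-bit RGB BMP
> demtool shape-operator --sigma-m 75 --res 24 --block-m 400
<image width="24" height="24" href="data:image/bmp;base64,Qk32BgAAAAAAADYAAAAoAAAAGAAAABgAAAABABgAAAAAAMAGAAATCwAAEwsAAAAAAAAAAAAAPr+6Z22SgNufsaXncDK8vnaOwaUxBlWJJMo823fPxHbNv2yz0HZiLkx3SY94Tb7Bu6zUmnLAzD2IfmY0cpYqSX8z2mI9Z6YnUY9RbFRlveSdUS89JFxEpMfE0lPSWiOMgq9tkYpogaVpVZGRzHmlwWOcSHVvVX9OfHQiUDUtjW1Rj0tAxcg7LrdeKncm491VcV5JhrJYbN5+cz6cuMmmQlMNTBkQi6VzoqaNW3dkmqOBapWMaUt4v3CMpni9WEx30lmMcDMwYXQ+j9e3eOrXuSnIoeXgHeArb4HI0/Xadz5dI0JQ1k1MmCR6e7awV5V+hJ6rpoSqgLCZjS9NQoNvZI1hrVefqFnQYSjF+VxSuNjxX8bDrkXGee6JVxtHrOyGO9ZF2VNfmzVyPY9ACRxFyqRnvJiwebeuV3J1v6R/gSGBj9qMQEOPmnFmf3RSIEosKhGs+tHxo8zlbpO1nkS94bd/itPj0xkz3YeERT0aGMwqyLHkFj2NbK3NjLuWq3arh1Rvf7JqsBuqnERJi1lqgnZfZZlmdip/FaAPi+hca3Eyo6lLLaVh2o1SdgowwyY0o5CoqozX0urQJ05mfDdHHFwqn3AvS1sVoIrBpDqomc5tVFKQZk6axH++rk9uMCVe8/XWQ7eGbsWBrkXBli84uLQtNlariY27ZZ0sPSGe7KuMNFJOW3qPkru9SyuVv5CdNX0mciAZnsORPVBxo2W/aziu2Y0+KTKJ0/W3OjnAqk4lWyM3krJkjsJyK15/p3Bo1KS6EaZVHP9v27XwbVe0lYtKImWFuYKPiENxlOa+eUVztpp0HEhHpF8h+XXdXIPWnOWUdyODmsHQcXS6vIfBvdySN0FoZ5tkrXpn0KJxHY1SKWgbVU2j3p/iPabgVHC3pJjctkhDTFp0wpKEJgy3K91+FZFPxOJtnjeFf826g1mBfnVofEhL0uCETkptco2DaM3GxeLuo4vjjCGfVDIWRIcfWhYbbjwdX2ERZMRDjUx0ZoZNAWFW0/L4wGH/r9xXu4chMmAndFppr05Xv+/mpEa2p2KPX4tzuNuKW48pOAAAUiUOw+3moDC1MiFqEXfB+tfRKDlSLoFDyaqWxDKBMUsAADMa9s/899T1wHXpJlVOufTCQzRVfDtsvKGdgW6vocNaNgBM/t3NY/fhNw83fjVOSdmomDn/SbcA5027pcN/HYNcalezwdzq833nADMi9dZ92Fis2dT3sUjEYkVuZ4SOi66JgGKczOKeJgAz7/GssMFKXByAjcapzh1eaSworm5GMdVO2OOEQl17TaM0UHpZs7d+AENxd7Y+1L2Kd35JhE9SXmd6dY6Hi4RyiWptfgCGVl7F0NyAz9SXERB7x515UkigyXzVt+3mkWe4z4W1yX/Es+zlPWqiZnOf1ZZJFkFOrbl8lmxvkXaNaY+Ye1VxfGtgj4ZtKxdFpV58t9SFwZBLHzRylF1ORigsk+ycf2CdWnyOy5K7ktOmT6Vtf0iVQjp85L3IDXiKpcF3jpG5lSY0oZIeXUVyk3pwiZOAHRNFRJSA5evbyljaeCagc9q8pO3sZqC6j3B7fl9pS7GO7byjSqFuaE14r0g2QHMieyU/hY4ZjY0XQp+vysylNVF5i5aNk4WCQkzwqL3pY9SXhgwvHaUARvZ3zVCmhnE+fWhVksZsRqBtXTcm65B+TVCFsERRmVecWnOLiqmQg42idZahpoqLMmiGkHZ4mJN2BYIDeUkAdTUAAm1b9MrPK5ATYGsWlaJiil2KquGsbSZjHrw86d+FShJEmcVvYae6XHazk7q1gXWfjXKTgniEtH+dO2R4r5mVBIoxGRDC9tXxENDMAstT8YnsTijcxYzOj9jHtUthZz534cWYFEorSDTBq9C/d72pS2eHg2RgeHNhc3pthYN5eIqGUVGVkaSG8dTpBQCeGW4/+9DeQM3jCDZair9efqFRjl09lUxGQLWNzOLux4/tImJ/z7OAiVeKZmB5gmBriYx6c3x0goJxfoVselxgd4RUudxTABMzcbYdt51J1YhSHVvFi5HKisLBfU+lzp28mNesUWgfrLMiQyNaweSqcFB/d1xxi4hvkox+d31wcn5zeoB4dmuJnIqRvYfmVCDh3JC/MJtY0qmcJ2txhJE/dklHZr2TfNO74IzJwTTaPDO+MZKmx6NiaExsgHadgpGalneRnXlvZIJsb4B8XXJglZBuewBLMKI6c7BXeM6GiFNVoGKeeaKJVVCA0a1mfI8cb5kSJbYQzERWj0x5dJNZdl6MiIdvhHhveGGCxcCYcJWkXFCGlmyhv3eI"/>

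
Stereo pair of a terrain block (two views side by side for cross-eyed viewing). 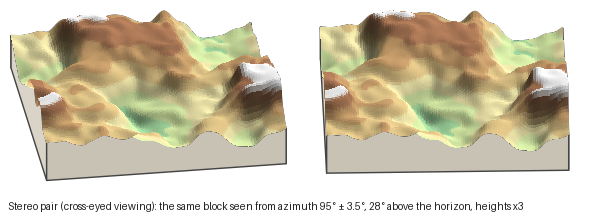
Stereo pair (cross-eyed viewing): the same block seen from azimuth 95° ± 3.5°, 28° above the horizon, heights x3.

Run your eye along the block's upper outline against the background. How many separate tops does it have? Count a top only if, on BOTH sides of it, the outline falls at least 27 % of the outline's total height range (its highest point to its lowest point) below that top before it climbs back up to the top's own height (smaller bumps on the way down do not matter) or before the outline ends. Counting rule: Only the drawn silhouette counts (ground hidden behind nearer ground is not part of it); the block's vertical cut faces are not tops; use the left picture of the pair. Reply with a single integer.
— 0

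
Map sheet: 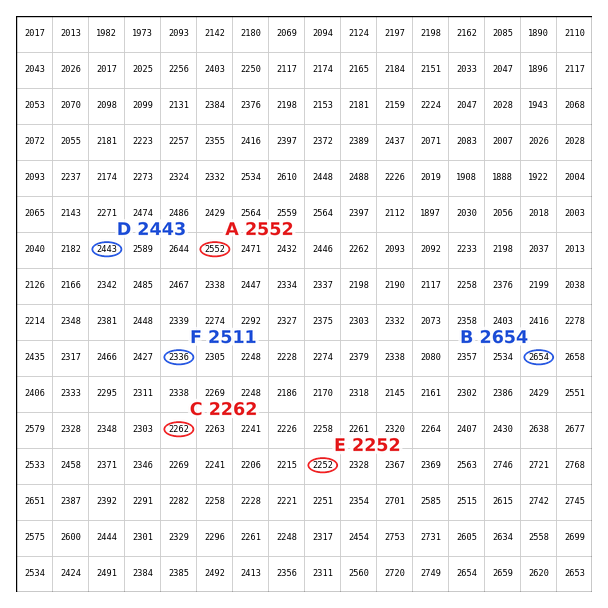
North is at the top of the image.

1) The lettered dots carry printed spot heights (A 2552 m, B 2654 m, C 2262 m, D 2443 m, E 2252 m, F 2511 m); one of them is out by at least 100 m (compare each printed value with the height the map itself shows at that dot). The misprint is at F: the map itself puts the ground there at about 2336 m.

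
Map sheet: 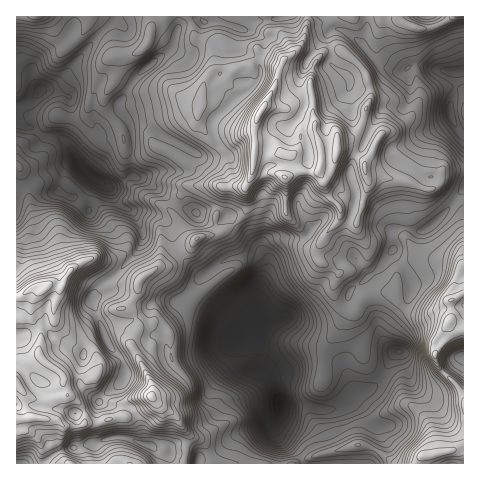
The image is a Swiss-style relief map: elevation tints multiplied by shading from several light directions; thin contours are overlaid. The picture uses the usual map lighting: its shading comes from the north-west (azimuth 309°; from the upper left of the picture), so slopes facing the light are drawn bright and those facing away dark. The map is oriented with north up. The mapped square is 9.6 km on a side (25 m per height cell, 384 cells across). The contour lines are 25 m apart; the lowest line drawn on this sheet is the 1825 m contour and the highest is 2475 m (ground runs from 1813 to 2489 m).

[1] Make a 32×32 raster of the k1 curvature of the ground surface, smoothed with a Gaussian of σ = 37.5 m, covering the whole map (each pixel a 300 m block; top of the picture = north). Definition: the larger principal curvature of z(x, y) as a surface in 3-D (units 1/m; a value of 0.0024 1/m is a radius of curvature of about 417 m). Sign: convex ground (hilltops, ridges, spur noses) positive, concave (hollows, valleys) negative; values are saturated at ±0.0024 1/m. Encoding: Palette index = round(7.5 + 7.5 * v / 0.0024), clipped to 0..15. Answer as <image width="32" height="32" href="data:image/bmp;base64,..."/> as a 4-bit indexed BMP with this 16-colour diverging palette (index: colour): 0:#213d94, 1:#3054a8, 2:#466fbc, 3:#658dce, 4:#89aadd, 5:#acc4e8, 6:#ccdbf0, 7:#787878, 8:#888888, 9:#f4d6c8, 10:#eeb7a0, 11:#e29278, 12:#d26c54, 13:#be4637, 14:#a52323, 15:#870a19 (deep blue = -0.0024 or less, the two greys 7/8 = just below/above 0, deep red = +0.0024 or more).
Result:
<image width="32" height="32" href="data:image/bmp;base64,Qk12AgAAAAAAAHYAAAAoAAAAIAAAACAAAAABAAQAAAAAAAACAAATCwAAEwsAABAAAAAAAAAAlD0hAKhUMAC8b0YAzo1lAN2qiQDoxKwA8NvMAHh4eACIiIgAyNb0AKC37gB4kuIAVGzSADdGvgAjI6UAGQqHAHuemay6icmYm6ve2onZ7dudmoeal5jceLdWuZz8iJuauJ/9urqsybmXeJmZp3Z7id7Jm9253qmLqIe5h5qouXi6q+as3rqWmql2uZiInLh713ychp+6uamZmqyYd4t5f5etrMd/eriHeId7mImaivqsqHva+nx4eIiHioeZh4/VfIiefNmMl2eImqmYiYZ/+Xuam5qpq6d3iImJmYiZm9ypuZq5qbi4eIeGeZmneau7mqxmvLiHqniHh4m5qZqK3O3OeIjZiZy4dpmauImZeMuKv6eJvZp3zpiZqauoiYd9qYr/ypnKqXm5eJyZm4mIjIeInKqnyOiJh5qsl5uIuYu4mqmKuMjP3IeIutjIioeZmqyGy4qah7m5z5it54iYiZqpmrqc2ninuY6J3Nh3iYmZecp424u77faee8qsmL7JmZuHjHiqmqn8797YvKuoyaqJeYupiqiX6pmc2dt4mcqIqYqrm8p5l8yqrLyPaYmoqpepjIuJq5vrl628rOt4mIm7qJqJmZmJzmiOycq6qYiZqaq3iXmaiJ+6jni9iLp5l4h7yJmamYiL+J53fqmrqZmJi5qLqIyJh/i9iJ6HuJmHyYqpt5l6q7nsfnj5h6d4d6yYqt2YmYibvty9qYiIiHmYuZd9mLq6mpromomJqoeal4qIe6e3mIqo6ZmpnP76"/>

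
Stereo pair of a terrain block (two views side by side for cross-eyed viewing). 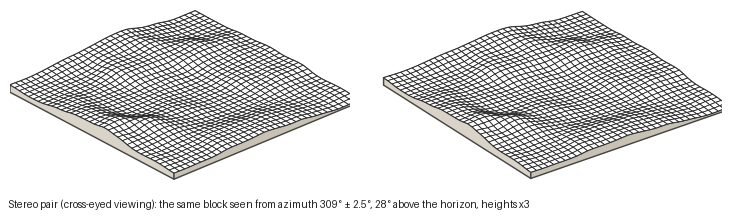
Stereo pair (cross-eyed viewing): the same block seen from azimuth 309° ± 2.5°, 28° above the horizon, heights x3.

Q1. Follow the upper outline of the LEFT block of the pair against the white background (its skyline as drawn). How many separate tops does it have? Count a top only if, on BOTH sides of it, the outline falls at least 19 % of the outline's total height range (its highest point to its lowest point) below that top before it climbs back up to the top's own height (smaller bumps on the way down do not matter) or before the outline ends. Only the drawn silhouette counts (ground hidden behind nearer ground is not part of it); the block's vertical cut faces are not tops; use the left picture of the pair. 1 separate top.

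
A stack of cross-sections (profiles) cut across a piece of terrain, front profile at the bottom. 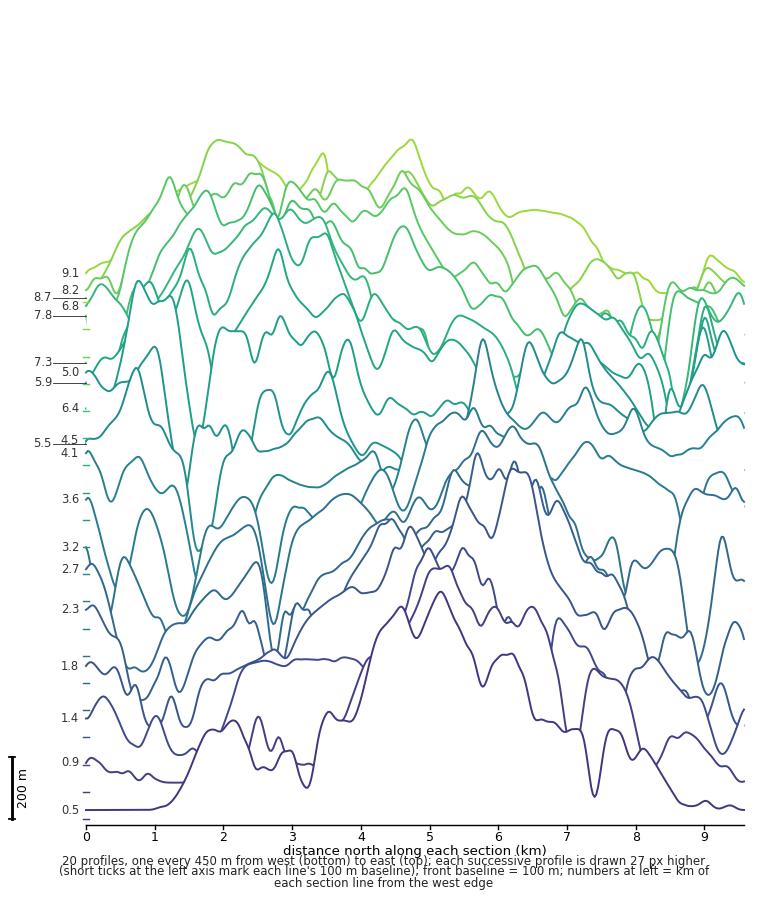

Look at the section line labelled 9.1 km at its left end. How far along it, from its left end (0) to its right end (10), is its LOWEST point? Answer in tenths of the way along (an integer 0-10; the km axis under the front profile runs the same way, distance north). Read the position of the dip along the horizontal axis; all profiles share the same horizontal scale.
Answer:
9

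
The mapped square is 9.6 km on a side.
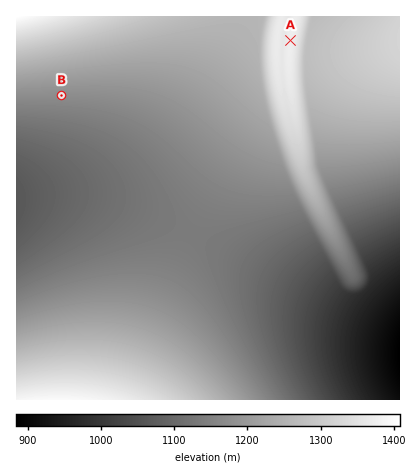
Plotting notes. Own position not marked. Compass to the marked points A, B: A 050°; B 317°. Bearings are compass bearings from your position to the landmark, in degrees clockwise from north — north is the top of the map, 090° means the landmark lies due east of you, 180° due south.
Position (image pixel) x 133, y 172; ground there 1125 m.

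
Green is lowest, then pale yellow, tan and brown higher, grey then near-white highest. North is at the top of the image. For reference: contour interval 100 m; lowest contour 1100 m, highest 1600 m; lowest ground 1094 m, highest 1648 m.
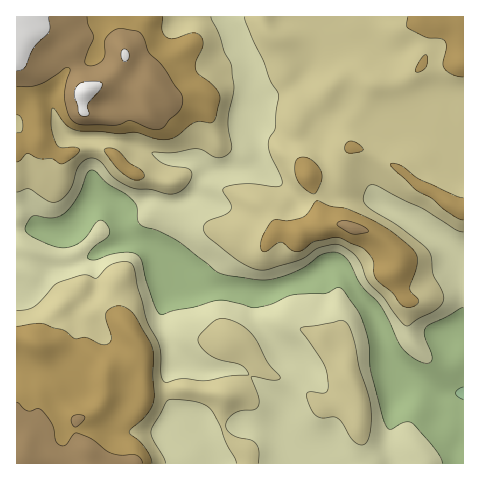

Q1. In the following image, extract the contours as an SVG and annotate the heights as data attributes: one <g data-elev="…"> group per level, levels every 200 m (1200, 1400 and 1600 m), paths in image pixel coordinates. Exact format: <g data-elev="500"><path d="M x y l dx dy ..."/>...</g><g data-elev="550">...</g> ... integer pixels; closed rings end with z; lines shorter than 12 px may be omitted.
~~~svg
<g data-elev="1200"><path d="M442 463l-1-5-6-8-23-27-8-1-13 7-5-2-4-13-11-42-2-29-5-18-6-14-17-23-5 0-11 6-33 1-20 9-15 3-6 0-24-6-9-1-57 14-3-2-4-7-8-25-4-18-4-7-6-2-7-1-14 2-15 6-5 0-3-2 0-3 4-6 17-14 0-7-6-7-4-1-2 2-10 14-6 6-7 4-8 2-12-2-19-8-9-6-1-4 4-9 4-3 21 2 12-6 13-17 8-22 5-3 4 2 12 12 18 10 8 8 3 6 1 13 3 4 17 6 18 9 39 30 7 4 35 6 14-1 28-9 24-16 11-2 7 2 8 8 13 24 19 21 21 40 9 9 10 6 8 1 3-5-8-23 2-8 37-20"/></g><g data-elev="1400"><path d="M152 463l-2-7-5-8-16-16 20-20 4-8 1-8-2-48-3-8-17-28-6-4-7-2-6 1-6 4-1 7 5 21-1 3-5 3-6-1-12-6-12 1-11-9-21-6-26 2"/><path d="M405 307l8 0 5-5 0-3-7-7-1-4 7-22 0-10-6-8-15-13-24-15-24-11-18-3-12-5-3 1-8 12-5 3-14 4-15-1-9 14-4 11 1 5 3 2 16-10 4 1 8 7 7 1 15-9 21-5 6 1 21 10 6 4 5 7 1 14 2 6 16 13 8 12z"/><path d="M463 198l-7-2-36-16-20-15-9-1 2 4 22 21 17 9 12 11 10 7 9 4"/><path d="M310 193l4 1 4-4 4-10 0-7-4-7-6-6-6-3-6 0-5 5 1 13 4 10z"/><path d="M134 180l5 0 5-2 0-4-2-3-12-8-13-13-6-2-6 1 0 3 12 16 10 8z"/><path d="M17 162l11-9 11 6 14 0 9 5 11-6 6-6 1-2-3-2-16 0-5-4-5-18 0-15 2-3 12 16 10 6 43 4 18-2 25 8 7-1 7-2 20-15 6-1 9 2 4-2 6-19 0-7-7-10-15-11-3-6 1-7 7-15-1-8-3-4-5-1-20 6-7-1-5-7 1-14"/><path d="M349 153l11-1 3-1 0-3-7-6-7-1-3 3-1 3 1 4z"/><path d="M17 115l4 3 2 7-2 7-4 1"/><path d="M415 71l6 0 5-4 1-8-1-4-6 5z"/><path d="M408 17l-2 8 3 4 17 8 14 1 5 3 1 6-3 15 1 6 8 6 11 3"/></g><g data-elev="1600"><path d="M81 116l4 0 4-1-1-11 13-15 1-5-1-2-17 0-4 2-4 3-1 10 3 15z"/><path d="M17 71l8-3 9-21 15-15 1-5-2-10"/><path d="M123 61l4-1 2-4-1-4-3-3-2 0-2 4z"/></g>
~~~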